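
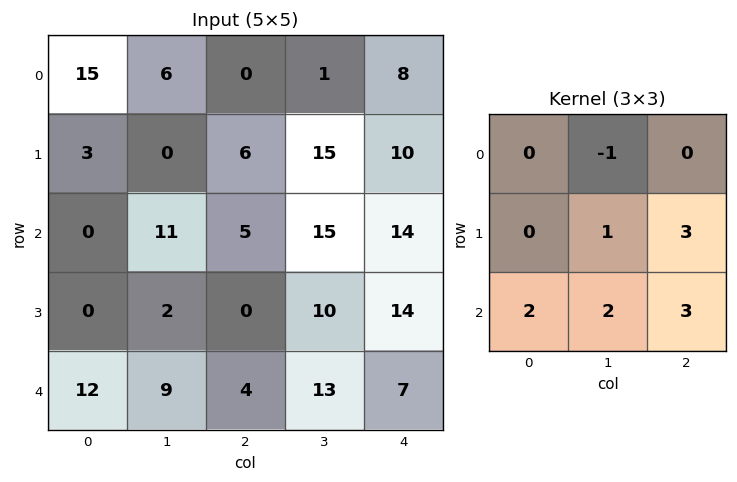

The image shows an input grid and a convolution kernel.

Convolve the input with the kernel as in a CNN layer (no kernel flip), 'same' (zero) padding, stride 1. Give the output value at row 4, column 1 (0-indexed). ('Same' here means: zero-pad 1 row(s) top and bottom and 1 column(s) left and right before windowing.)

19

The receptive field on the zero-padded input at this output position is [0 2 0 / 12 9 4 / 0 0 0]. Elementwise product with the kernel and sum: 2·-1 + 9·1 + 4·3 + 0·2 + 0·2 + 0·3.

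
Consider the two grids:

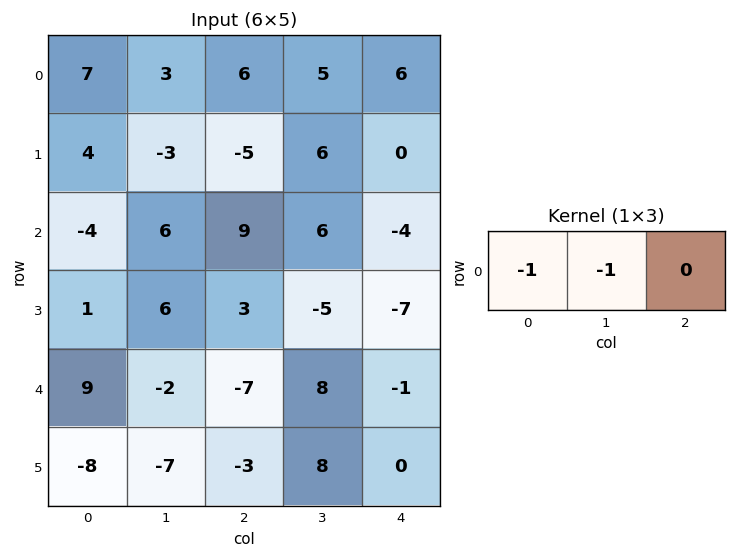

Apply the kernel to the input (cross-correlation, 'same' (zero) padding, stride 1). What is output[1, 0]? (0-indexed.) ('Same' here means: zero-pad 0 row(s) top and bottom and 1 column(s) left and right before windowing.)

The receptive field on the zero-padded input at this output position is [0 4 -3]. Elementwise product with the kernel and sum: 0·-1 + 4·-1.

-4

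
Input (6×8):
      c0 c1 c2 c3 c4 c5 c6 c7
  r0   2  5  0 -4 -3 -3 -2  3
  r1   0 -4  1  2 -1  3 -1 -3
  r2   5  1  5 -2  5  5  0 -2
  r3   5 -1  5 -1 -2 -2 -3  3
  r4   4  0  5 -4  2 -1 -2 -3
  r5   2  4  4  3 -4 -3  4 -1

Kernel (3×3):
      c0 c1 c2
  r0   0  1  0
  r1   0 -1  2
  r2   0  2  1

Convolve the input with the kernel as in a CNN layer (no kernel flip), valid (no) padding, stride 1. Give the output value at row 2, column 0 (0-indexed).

17

The receptive field on the input at this output position is [5 1 5 / 5 -1 5 / 4 0 5]. Elementwise product with the kernel and sum: 1·1 + -1·-1 + 5·2 + 0·2 + 5·1.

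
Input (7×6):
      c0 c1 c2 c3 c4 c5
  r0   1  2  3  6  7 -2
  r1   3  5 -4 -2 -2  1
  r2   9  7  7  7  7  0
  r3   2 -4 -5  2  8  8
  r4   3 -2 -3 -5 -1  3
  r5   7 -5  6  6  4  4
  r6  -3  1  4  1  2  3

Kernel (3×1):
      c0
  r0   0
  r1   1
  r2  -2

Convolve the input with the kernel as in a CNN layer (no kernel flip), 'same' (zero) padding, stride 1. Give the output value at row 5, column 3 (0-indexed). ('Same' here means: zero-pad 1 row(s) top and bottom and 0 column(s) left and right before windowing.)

The receptive field on the zero-padded input at this output position is [-5 / 6 / 1]. Elementwise product with the kernel and sum: 6·1 + 1·-2.

4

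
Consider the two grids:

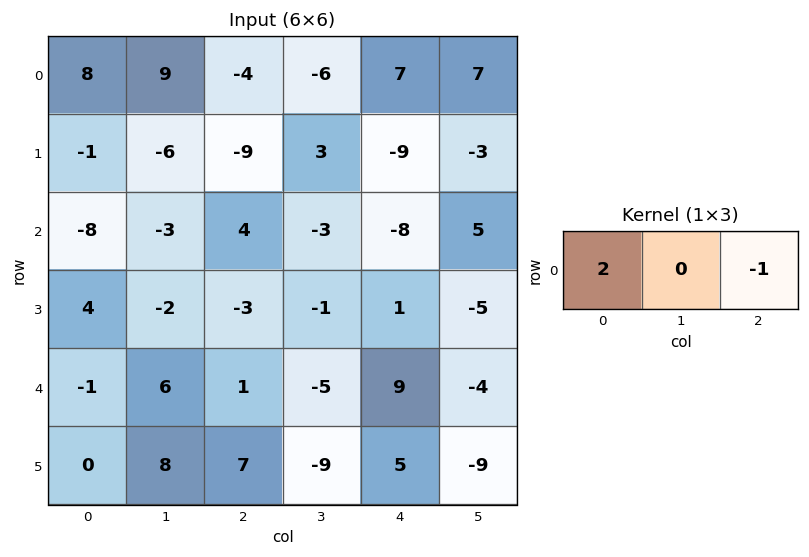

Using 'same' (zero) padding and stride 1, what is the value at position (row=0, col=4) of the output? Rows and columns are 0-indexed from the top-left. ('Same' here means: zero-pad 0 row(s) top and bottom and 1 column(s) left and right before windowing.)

The receptive field on the zero-padded input at this output position is [-6 7 7]. Elementwise product with the kernel and sum: -6·2 + 7·-1.

-19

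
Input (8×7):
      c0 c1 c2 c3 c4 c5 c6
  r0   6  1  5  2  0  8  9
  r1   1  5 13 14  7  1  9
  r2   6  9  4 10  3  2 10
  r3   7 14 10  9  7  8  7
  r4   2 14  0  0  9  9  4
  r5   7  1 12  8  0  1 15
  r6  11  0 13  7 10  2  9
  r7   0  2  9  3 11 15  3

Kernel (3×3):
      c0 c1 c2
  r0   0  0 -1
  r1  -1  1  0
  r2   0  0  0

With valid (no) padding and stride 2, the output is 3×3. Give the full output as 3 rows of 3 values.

-1 1 -15
3 -4 -9
-6 -13 -3

Output[0,0]: The receptive field on the input at this output position is [6 1 5 / 1 5 13 / 6 9 4]. Elementwise product with the kernel and sum: 5·-1 + 1·-1 + 5·1.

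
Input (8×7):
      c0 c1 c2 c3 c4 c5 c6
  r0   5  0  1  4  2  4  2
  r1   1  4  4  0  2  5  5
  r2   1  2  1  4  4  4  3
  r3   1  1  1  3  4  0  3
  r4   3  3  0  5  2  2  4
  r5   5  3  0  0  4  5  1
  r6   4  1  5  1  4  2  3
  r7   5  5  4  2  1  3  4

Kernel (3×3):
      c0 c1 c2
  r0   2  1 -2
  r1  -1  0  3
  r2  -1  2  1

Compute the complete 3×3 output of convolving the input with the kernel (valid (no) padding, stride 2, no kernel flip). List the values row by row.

Output[0,0]: The receptive field on the input at this output position is [5 0 1 / 1 4 4 / 1 2 1]. Elementwise product with the kernel and sum: 5·2 + 0·1 + 1·-2 + 1·-1 + 4·3 + 1·-1 + 2·2 + 1·1.
Output[0,1]: The receptive field on the input at this output position is [1 4 2 / 4 0 2 / 1 4 4]. Elementwise product with the kernel and sum: 1·2 + 4·1 + 2·-2 + 4·-1 + 2·3 + 1·-1 + 4·2 + 4·1.

23 15 24
7 21 17
7 14 0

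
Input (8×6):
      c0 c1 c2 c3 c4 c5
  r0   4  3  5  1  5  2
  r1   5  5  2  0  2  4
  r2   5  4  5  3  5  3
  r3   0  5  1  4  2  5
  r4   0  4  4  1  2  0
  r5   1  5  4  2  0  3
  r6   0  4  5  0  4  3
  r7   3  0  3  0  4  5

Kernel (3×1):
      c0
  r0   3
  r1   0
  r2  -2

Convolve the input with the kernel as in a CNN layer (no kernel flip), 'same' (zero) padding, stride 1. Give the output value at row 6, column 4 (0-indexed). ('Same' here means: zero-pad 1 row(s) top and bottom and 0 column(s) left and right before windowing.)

-8

The receptive field on the zero-padded input at this output position is [0 / 4 / 4]. Elementwise product with the kernel and sum: 0·3 + 4·-2.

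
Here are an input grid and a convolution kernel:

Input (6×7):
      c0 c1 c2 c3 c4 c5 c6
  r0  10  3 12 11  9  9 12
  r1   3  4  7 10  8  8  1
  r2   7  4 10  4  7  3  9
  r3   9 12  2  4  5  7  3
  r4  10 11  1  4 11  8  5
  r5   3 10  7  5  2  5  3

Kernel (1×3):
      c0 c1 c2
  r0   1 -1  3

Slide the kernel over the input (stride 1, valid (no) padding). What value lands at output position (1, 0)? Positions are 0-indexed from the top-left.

The receptive field on the input at this output position is [3 4 7]. Elementwise product with the kernel and sum: 3·1 + 4·-1 + 7·3.

20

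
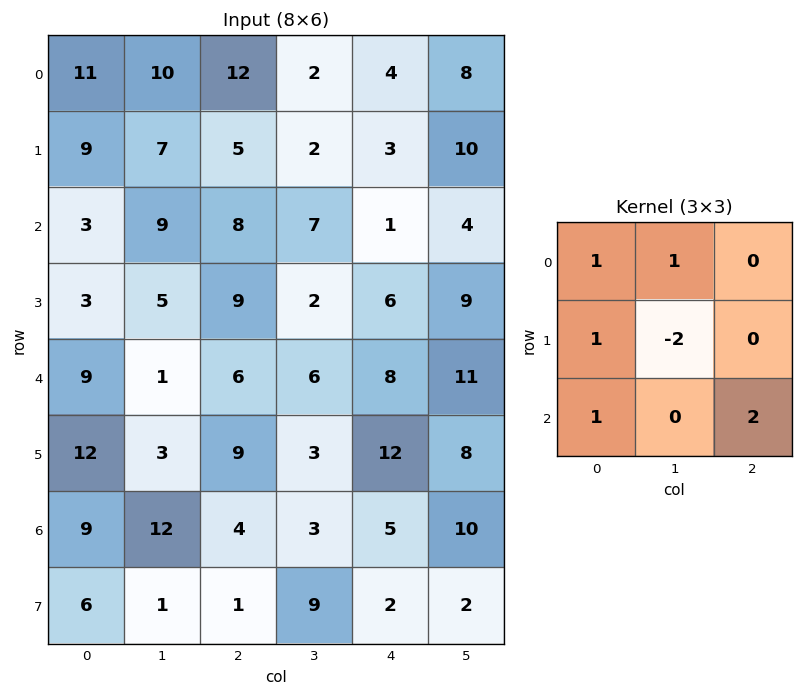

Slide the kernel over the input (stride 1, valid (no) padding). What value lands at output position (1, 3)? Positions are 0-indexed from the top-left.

30

The receptive field on the input at this output position is [2 3 10 / 7 1 4 / 2 6 9]. Elementwise product with the kernel and sum: 2·1 + 3·1 + 7·1 + 1·-2 + 2·1 + 9·2.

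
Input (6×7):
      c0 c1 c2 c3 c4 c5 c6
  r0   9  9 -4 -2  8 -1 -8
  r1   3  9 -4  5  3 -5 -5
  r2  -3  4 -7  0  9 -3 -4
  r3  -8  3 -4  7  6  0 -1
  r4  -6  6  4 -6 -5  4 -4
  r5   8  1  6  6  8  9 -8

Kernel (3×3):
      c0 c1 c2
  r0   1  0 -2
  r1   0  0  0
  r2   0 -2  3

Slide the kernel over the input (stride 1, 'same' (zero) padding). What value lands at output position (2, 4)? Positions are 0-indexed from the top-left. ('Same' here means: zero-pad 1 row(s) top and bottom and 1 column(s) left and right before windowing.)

The receptive field on the zero-padded input at this output position is [5 3 -5 / 0 9 -3 / 7 6 0]. Elementwise product with the kernel and sum: 5·1 + -5·-2 + 6·-2 + 0·3.

3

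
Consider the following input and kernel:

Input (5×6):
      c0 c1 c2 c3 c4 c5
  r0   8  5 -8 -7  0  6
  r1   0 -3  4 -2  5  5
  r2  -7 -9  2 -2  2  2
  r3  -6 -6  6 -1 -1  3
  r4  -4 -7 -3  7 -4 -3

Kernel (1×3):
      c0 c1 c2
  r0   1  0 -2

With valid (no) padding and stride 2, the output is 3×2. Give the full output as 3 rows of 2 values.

Output[0,0]: The receptive field on the input at this output position is [8 5 -8]. Elementwise product with the kernel and sum: 8·1 + -8·-2.
Output[0,1]: The receptive field on the input at this output position is [-8 -7 0]. Elementwise product with the kernel and sum: -8·1 + 0·-2.

24 -8
-11 -2
2 5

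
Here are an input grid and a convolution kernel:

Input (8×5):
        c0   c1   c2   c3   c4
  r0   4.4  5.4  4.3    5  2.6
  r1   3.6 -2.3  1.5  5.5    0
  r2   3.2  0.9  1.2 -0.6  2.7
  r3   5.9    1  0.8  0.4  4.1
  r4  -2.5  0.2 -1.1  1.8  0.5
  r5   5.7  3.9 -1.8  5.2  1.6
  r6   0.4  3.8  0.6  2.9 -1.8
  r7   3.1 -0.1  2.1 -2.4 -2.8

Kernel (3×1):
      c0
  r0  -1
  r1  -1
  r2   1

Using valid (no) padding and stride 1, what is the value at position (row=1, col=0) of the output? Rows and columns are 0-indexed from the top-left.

-0.9

The receptive field on the input at this output position is [3.6 / 3.2 / 5.9]. Elementwise product with the kernel and sum: 3.6·-1 + 3.2·-1 + 5.9·1.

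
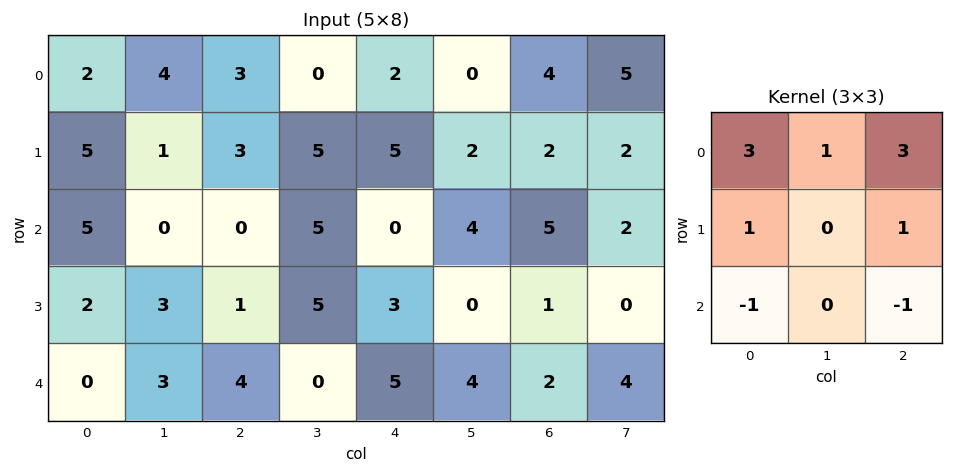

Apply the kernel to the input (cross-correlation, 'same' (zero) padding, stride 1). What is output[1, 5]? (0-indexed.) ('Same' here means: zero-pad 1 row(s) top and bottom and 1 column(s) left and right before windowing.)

20

The receptive field on the zero-padded input at this output position is [2 0 4 / 5 2 2 / 0 4 5]. Elementwise product with the kernel and sum: 2·3 + 0·1 + 4·3 + 5·1 + 2·1 + 0·-1 + 5·-1.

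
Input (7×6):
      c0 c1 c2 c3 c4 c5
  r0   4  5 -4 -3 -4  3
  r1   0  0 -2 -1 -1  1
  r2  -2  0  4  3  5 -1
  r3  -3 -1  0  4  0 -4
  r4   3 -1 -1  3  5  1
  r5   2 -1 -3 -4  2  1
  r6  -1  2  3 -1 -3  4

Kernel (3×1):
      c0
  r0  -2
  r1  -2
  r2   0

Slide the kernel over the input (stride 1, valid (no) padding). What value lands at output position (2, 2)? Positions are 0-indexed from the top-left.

The receptive field on the input at this output position is [4 / 0 / -1]. Elementwise product with the kernel and sum: 4·-2 + 0·-2.

-8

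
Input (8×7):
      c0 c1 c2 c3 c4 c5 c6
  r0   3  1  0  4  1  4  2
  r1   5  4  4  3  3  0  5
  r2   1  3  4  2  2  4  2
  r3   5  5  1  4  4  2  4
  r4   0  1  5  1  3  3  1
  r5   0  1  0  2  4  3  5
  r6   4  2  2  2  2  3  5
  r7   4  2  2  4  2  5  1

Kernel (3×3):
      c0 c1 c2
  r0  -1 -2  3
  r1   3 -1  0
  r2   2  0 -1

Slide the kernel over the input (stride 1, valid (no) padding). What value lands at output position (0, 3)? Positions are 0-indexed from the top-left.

The receptive field on the input at this output position is [4 1 4 / 3 3 0 / 2 2 4]. Elementwise product with the kernel and sum: 4·-1 + 1·-2 + 4·3 + 3·3 + 3·-1 + 2·2 + 4·-1.

12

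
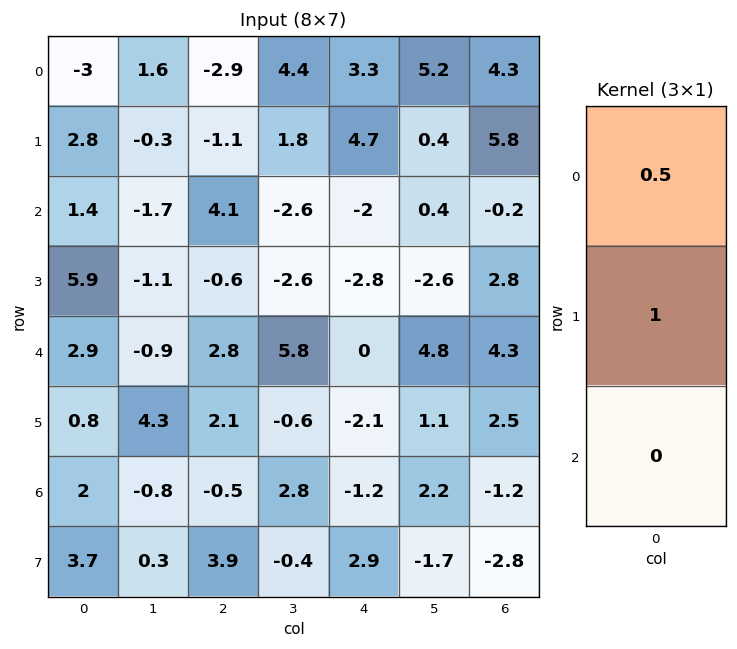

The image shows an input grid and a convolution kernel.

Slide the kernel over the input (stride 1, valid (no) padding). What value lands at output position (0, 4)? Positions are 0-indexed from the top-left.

6.35

The receptive field on the input at this output position is [3.3 / 4.7 / -2]. Elementwise product with the kernel and sum: 3.3·0.5 + 4.7·1.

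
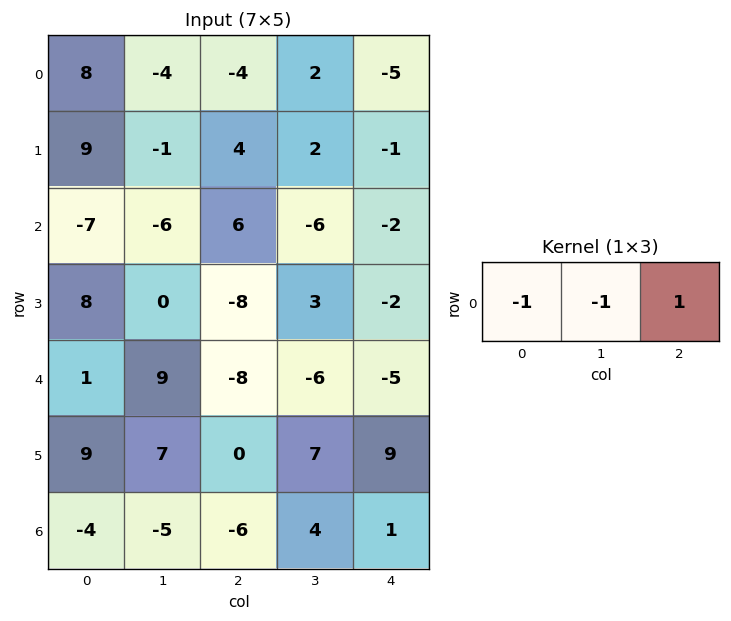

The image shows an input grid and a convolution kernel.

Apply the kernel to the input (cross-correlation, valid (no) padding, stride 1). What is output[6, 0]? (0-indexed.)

3

The receptive field on the input at this output position is [-4 -5 -6]. Elementwise product with the kernel and sum: -4·-1 + -5·-1 + -6·1.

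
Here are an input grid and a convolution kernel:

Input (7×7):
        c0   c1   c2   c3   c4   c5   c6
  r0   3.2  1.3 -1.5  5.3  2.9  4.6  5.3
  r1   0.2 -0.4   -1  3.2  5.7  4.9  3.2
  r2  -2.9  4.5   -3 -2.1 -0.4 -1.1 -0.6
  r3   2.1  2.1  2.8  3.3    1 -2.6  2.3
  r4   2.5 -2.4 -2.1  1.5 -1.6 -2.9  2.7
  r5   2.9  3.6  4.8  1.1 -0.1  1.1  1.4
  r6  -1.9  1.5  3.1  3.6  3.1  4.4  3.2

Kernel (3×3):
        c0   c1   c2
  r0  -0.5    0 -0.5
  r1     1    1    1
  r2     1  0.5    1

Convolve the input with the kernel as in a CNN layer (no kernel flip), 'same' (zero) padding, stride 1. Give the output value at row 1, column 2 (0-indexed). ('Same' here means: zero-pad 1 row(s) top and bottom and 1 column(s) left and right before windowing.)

-0.6

The receptive field on the zero-padded input at this output position is [1.3 -1.5 5.3 / -0.4 -1 3.2 / 4.5 -3 -2.1]. Elementwise product with the kernel and sum: 1.3·-0.5 + 5.3·-0.5 + -0.4·1 + -1·1 + 3.2·1 + 4.5·1 + -3·0.5 + -2.1·1.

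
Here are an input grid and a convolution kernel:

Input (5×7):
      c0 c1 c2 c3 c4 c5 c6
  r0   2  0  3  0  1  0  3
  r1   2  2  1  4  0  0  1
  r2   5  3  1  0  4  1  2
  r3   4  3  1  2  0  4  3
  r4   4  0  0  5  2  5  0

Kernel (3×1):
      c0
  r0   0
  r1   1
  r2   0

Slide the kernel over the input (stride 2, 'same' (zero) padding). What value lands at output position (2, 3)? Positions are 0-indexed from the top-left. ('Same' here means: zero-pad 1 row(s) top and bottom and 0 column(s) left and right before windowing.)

0

The receptive field on the zero-padded input at this output position is [3 / 0 / 0]. Elementwise product with the kernel and sum: 0·1.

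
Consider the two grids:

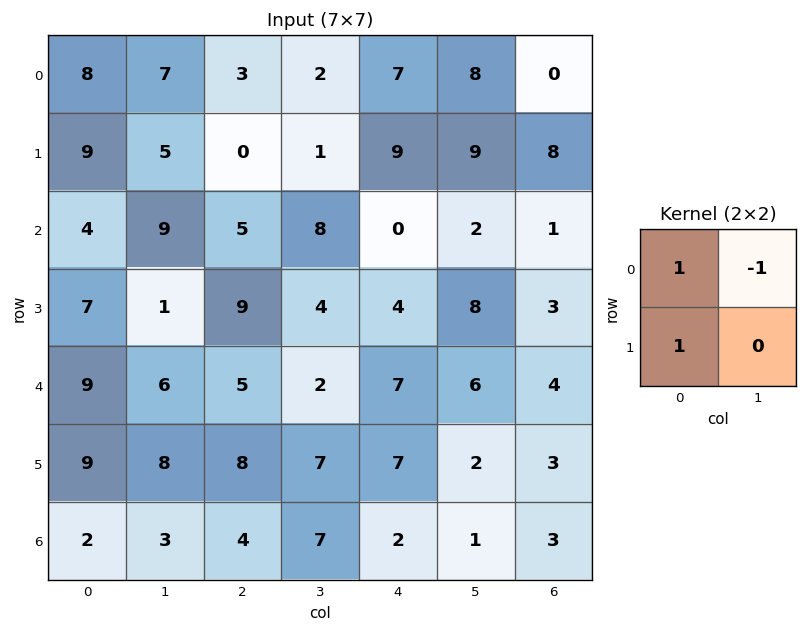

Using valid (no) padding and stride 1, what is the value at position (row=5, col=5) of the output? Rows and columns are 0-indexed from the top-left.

The receptive field on the input at this output position is [2 3 / 1 3]. Elementwise product with the kernel and sum: 2·1 + 3·-1 + 1·1.

0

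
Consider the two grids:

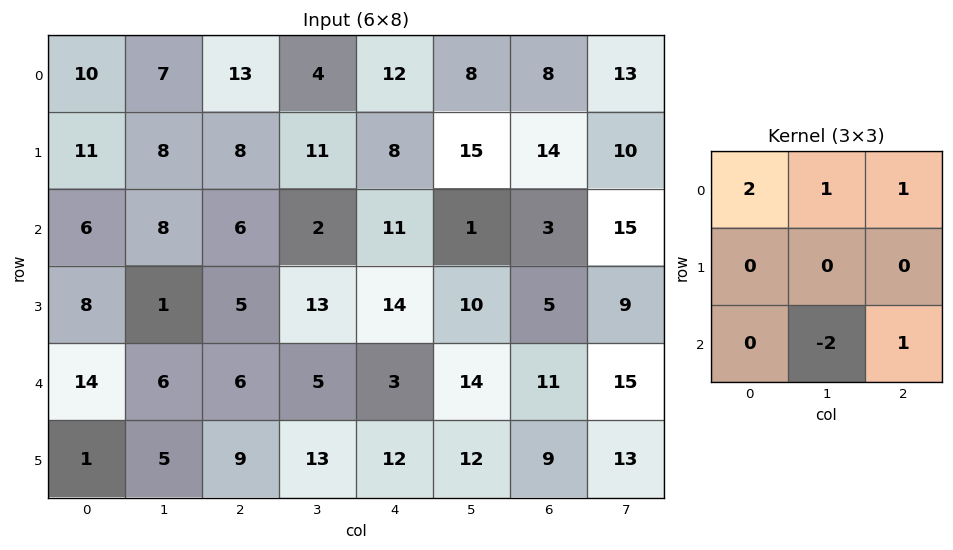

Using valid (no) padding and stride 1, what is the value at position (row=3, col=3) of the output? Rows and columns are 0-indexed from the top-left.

38

The receptive field on the input at this output position is [13 14 10 / 5 3 14 / 13 12 12]. Elementwise product with the kernel and sum: 13·2 + 14·1 + 10·1 + 12·-2 + 12·1.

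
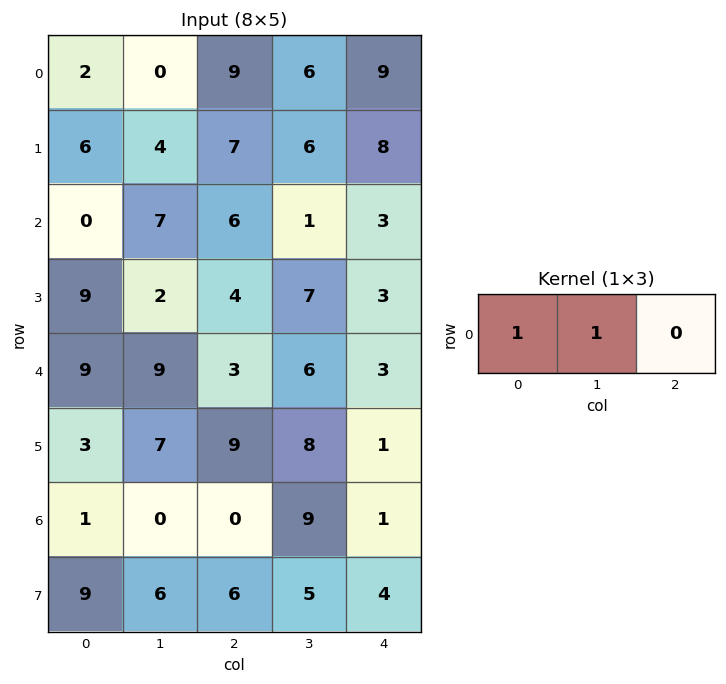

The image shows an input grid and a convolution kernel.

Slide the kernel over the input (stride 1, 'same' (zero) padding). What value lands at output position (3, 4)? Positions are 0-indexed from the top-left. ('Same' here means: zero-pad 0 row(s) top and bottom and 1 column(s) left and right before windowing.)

10

The receptive field on the zero-padded input at this output position is [7 3 0]. Elementwise product with the kernel and sum: 7·1 + 3·1.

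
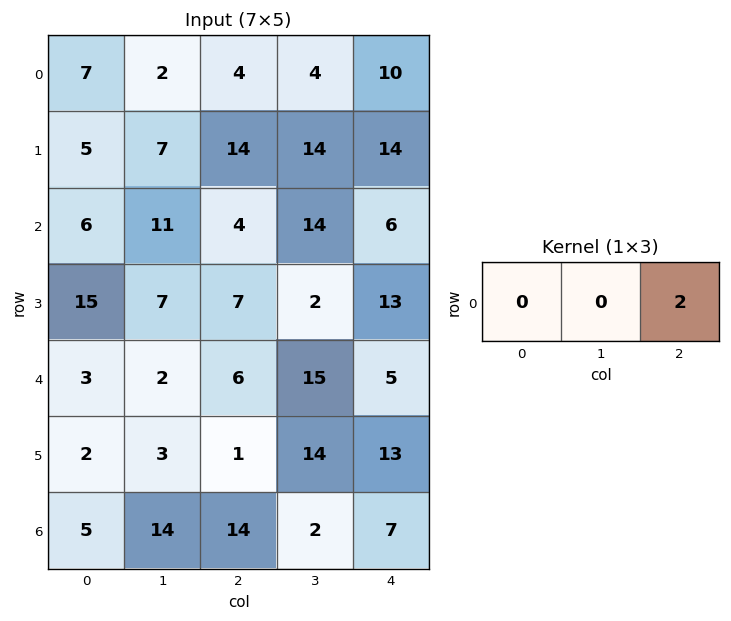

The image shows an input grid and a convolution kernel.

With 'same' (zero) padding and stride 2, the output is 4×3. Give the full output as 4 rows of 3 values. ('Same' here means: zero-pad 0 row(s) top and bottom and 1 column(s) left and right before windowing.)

4 8 0
22 28 0
4 30 0
28 4 0

Output[0,0]: The receptive field on the zero-padded input at this output position is [0 7 2]. Elementwise product with the kernel and sum: 2·2.
Output[0,1]: The receptive field on the zero-padded input at this output position is [2 4 4]. Elementwise product with the kernel and sum: 4·2.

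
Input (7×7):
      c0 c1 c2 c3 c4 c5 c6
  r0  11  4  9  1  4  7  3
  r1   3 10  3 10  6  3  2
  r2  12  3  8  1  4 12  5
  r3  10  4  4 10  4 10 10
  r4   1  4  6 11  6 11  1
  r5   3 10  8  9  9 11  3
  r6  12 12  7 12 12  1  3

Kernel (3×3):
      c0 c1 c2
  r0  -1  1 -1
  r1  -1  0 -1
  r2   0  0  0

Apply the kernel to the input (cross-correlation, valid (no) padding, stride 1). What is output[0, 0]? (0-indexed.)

The receptive field on the input at this output position is [11 4 9 / 3 10 3 / 12 3 8]. Elementwise product with the kernel and sum: 11·-1 + 4·1 + 9·-1 + 3·-1 + 3·-1.

-22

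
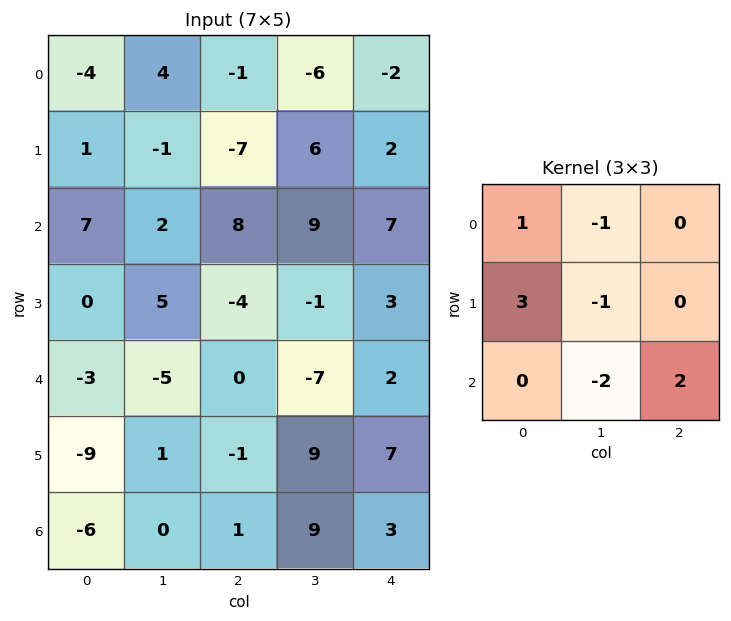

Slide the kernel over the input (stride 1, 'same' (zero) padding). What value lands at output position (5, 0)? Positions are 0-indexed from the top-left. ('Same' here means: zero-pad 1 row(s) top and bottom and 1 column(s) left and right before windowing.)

The receptive field on the zero-padded input at this output position is [0 -3 -5 / 0 -9 1 / 0 -6 0]. Elementwise product with the kernel and sum: 0·1 + -3·-1 + 0·3 + -9·-1 + -6·-2 + 0·2.

24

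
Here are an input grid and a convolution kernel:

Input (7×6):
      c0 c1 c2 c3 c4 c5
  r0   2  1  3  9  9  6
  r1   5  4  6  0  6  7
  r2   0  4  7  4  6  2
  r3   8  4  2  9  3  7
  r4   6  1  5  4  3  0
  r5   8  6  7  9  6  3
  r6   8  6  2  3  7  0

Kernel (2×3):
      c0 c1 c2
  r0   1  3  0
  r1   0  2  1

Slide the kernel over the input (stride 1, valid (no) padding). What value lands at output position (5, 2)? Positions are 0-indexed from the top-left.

47

The receptive field on the input at this output position is [7 9 6 / 2 3 7]. Elementwise product with the kernel and sum: 7·1 + 9·3 + 3·2 + 7·1.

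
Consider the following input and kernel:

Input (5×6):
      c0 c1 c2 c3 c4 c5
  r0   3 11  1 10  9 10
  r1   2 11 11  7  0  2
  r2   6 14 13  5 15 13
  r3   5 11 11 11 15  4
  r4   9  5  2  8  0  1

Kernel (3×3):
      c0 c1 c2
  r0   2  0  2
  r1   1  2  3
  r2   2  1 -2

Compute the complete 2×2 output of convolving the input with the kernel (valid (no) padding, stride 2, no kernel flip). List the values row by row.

65 46
117 146

Output[0,0]: The receptive field on the input at this output position is [3 11 1 / 2 11 11 / 6 14 13]. Elementwise product with the kernel and sum: 3·2 + 1·2 + 2·1 + 11·2 + 11·3 + 6·2 + 14·1 + 13·-2.
Output[0,1]: The receptive field on the input at this output position is [1 10 9 / 11 7 0 / 13 5 15]. Elementwise product with the kernel and sum: 1·2 + 9·2 + 11·1 + 7·2 + 0·3 + 13·2 + 5·1 + 15·-2.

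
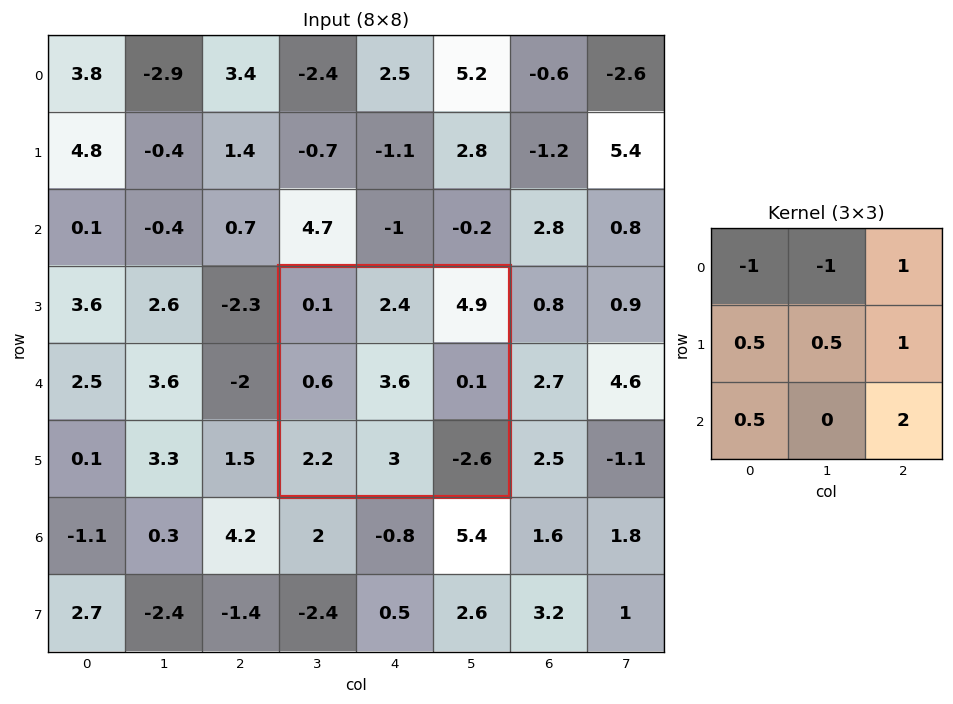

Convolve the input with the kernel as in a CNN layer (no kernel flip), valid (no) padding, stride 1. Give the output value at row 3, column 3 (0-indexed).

0.5

The receptive field on the input at this output position is [0.1 2.4 4.9 / 0.6 3.6 0.1 / 2.2 3 -2.6]. Elementwise product with the kernel and sum: 0.1·-1 + 2.4·-1 + 4.9·1 + 0.6·0.5 + 3.6·0.5 + 0.1·1 + 2.2·0.5 + -2.6·2.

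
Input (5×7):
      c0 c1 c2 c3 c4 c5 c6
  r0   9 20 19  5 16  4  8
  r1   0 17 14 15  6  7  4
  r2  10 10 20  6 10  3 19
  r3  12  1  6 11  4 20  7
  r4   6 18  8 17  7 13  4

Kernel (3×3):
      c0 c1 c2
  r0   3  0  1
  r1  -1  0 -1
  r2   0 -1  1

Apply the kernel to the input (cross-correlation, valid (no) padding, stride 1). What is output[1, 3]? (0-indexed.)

59

The receptive field on the input at this output position is [15 6 7 / 6 10 3 / 11 4 20]. Elementwise product with the kernel and sum: 15·3 + 7·1 + 6·-1 + 3·-1 + 4·-1 + 20·1.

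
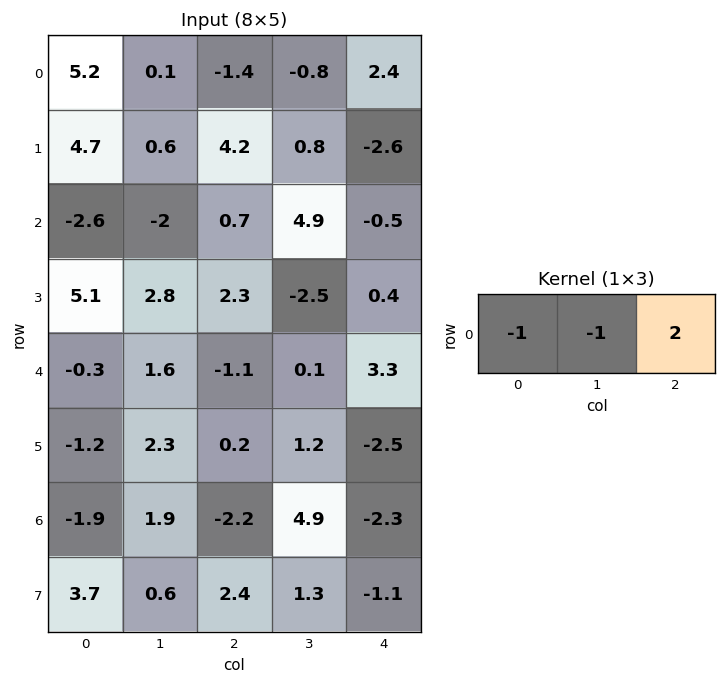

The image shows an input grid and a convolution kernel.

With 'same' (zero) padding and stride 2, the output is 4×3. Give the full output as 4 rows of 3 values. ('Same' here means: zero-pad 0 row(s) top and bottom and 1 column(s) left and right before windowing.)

Output[0,0]: The receptive field on the zero-padded input at this output position is [0 5.2 0.1]. Elementwise product with the kernel and sum: 0·-1 + 5.2·-1 + 0.1·2.

-5 -0.3 -1.6
-1.4 11.1 -4.4
3.5 -0.3 -3.4
5.7 10.1 -2.6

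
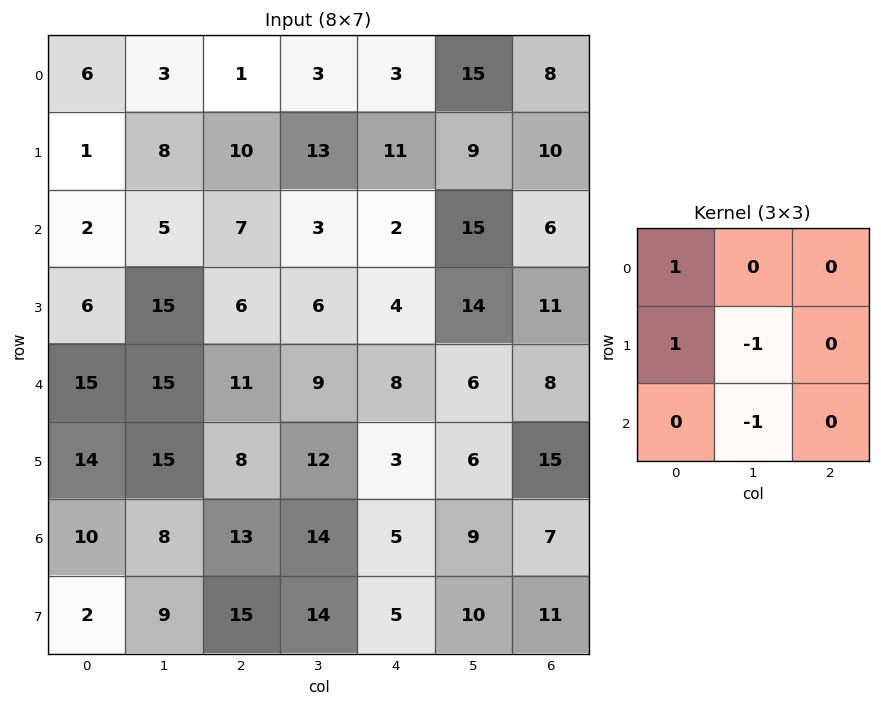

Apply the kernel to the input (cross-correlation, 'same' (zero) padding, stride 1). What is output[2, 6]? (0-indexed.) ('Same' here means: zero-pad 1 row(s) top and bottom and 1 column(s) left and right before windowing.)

The receptive field on the zero-padded input at this output position is [9 10 0 / 15 6 0 / 14 11 0]. Elementwise product with the kernel and sum: 9·1 + 15·1 + 6·-1 + 11·-1.

7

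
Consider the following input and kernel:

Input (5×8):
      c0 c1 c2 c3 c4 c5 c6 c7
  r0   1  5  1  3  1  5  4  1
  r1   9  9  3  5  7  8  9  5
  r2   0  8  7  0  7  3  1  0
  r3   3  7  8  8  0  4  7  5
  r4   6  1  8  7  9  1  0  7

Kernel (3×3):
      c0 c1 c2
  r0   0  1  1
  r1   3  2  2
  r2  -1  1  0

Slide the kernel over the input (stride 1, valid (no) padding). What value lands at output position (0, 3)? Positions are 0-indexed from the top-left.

The receptive field on the input at this output position is [3 1 5 / 5 7 8 / 0 7 3]. Elementwise product with the kernel and sum: 1·1 + 5·1 + 5·3 + 7·2 + 8·2 + 0·-1 + 7·1.

58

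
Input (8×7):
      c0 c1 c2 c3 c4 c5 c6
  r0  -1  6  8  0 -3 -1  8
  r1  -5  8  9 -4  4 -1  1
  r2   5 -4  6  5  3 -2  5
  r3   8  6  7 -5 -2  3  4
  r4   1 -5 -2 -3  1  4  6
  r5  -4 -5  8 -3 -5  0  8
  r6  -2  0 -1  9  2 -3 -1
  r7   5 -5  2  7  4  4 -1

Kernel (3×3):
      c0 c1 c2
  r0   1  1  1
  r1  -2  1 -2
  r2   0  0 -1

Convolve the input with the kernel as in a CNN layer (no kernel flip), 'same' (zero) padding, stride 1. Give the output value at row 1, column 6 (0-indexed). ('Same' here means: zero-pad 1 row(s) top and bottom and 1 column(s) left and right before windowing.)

10

The receptive field on the zero-padded input at this output position is [-1 8 0 / -1 1 0 / -2 5 0]. Elementwise product with the kernel and sum: -1·1 + 8·1 + 0·1 + -1·-2 + 1·1 + 0·-2 + 0·-1.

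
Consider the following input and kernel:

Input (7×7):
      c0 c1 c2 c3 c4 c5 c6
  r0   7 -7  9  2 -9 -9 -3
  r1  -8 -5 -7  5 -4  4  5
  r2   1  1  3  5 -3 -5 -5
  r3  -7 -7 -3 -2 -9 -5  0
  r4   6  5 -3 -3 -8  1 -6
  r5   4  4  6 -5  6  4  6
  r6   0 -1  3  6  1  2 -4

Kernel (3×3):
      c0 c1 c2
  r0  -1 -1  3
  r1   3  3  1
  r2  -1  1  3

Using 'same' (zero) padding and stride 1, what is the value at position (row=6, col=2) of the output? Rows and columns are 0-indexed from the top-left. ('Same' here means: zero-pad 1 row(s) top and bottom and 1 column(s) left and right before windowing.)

-13

The receptive field on the zero-padded input at this output position is [4 6 -5 / -1 3 6 / 0 0 0]. Elementwise product with the kernel and sum: 4·-1 + 6·-1 + -5·3 + -1·3 + 3·3 + 6·1 + 0·-1 + 0·1 + 0·3.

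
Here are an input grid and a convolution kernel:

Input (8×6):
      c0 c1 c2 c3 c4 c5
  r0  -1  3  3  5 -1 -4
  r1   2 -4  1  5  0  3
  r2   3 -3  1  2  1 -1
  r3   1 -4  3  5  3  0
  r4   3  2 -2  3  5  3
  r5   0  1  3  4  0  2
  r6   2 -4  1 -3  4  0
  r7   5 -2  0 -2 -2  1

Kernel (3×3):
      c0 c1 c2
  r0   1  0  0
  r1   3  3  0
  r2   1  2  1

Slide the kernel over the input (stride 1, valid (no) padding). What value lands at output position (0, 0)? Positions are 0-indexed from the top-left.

The receptive field on the input at this output position is [-1 3 3 / 2 -4 1 / 3 -3 1]. Elementwise product with the kernel and sum: -1·1 + 2·3 + -4·3 + 3·1 + -3·2 + 1·1.

-9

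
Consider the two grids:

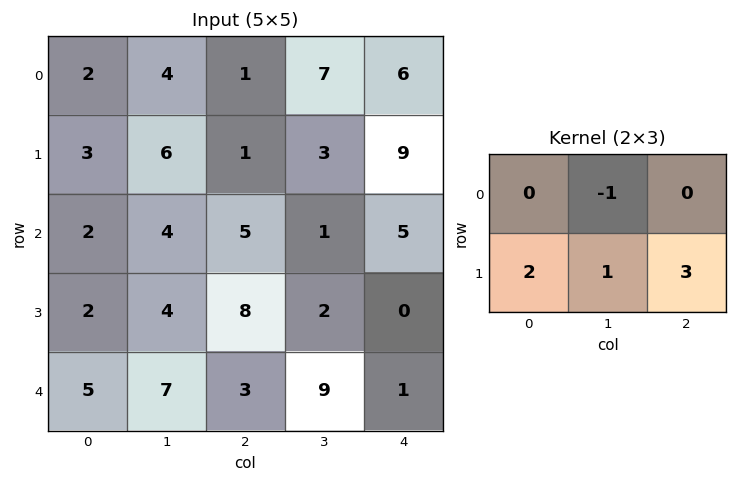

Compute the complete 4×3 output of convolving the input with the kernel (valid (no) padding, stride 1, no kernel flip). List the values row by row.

11 21 25
17 15 23
28 17 17
22 36 16

Output[0,0]: The receptive field on the input at this output position is [2 4 1 / 3 6 1]. Elementwise product with the kernel and sum: 4·-1 + 3·2 + 6·1 + 1·3.
Output[0,1]: The receptive field on the input at this output position is [4 1 7 / 6 1 3]. Elementwise product with the kernel and sum: 1·-1 + 6·2 + 1·1 + 3·3.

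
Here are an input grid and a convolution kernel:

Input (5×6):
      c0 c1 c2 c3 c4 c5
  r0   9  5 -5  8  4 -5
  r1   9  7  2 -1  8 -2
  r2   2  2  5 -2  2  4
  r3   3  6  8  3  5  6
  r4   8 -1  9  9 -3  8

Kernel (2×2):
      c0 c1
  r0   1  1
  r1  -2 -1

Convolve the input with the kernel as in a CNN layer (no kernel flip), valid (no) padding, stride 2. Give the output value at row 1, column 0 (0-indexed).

-8

The receptive field on the input at this output position is [2 2 / 3 6]. Elementwise product with the kernel and sum: 2·1 + 2·1 + 3·-2 + 6·-1.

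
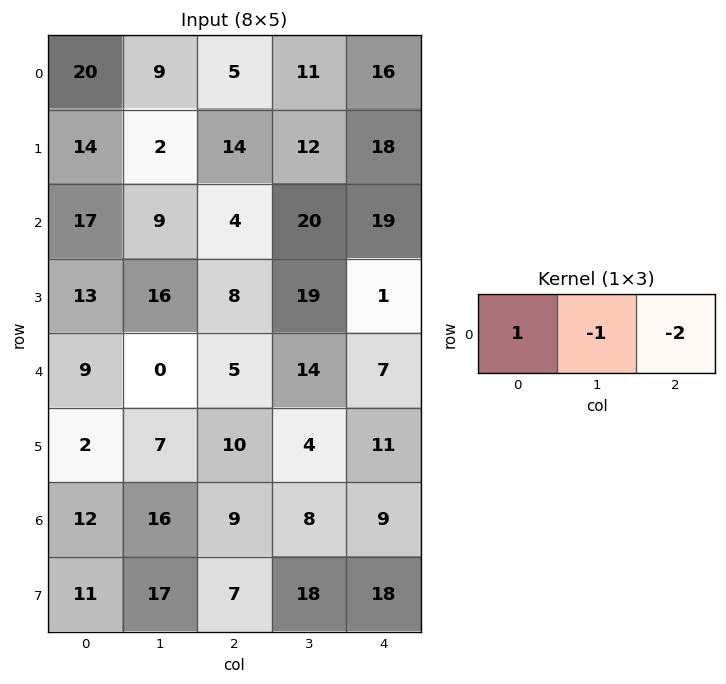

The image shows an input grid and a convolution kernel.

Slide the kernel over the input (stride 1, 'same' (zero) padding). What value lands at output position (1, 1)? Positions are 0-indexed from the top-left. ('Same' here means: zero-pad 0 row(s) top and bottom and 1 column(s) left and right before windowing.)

The receptive field on the zero-padded input at this output position is [14 2 14]. Elementwise product with the kernel and sum: 14·1 + 2·-1 + 14·-2.

-16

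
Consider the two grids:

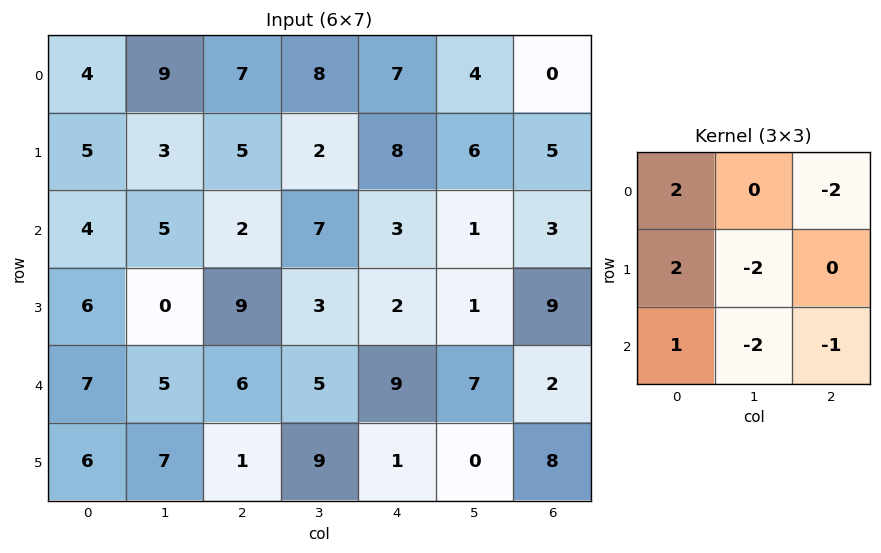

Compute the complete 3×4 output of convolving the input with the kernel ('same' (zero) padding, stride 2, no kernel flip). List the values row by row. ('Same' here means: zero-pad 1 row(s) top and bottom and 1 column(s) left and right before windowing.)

-21 -5 -18 4
-26 -13 -2 -9
-33 -12 3 -4

Output[0,0]: The receptive field on the zero-padded input at this output position is [0 0 0 / 0 4 9 / 0 5 3]. Elementwise product with the kernel and sum: 0·2 + 0·-2 + 0·2 + 4·-2 + 0·1 + 5·-2 + 3·-1.
Output[0,1]: The receptive field on the zero-padded input at this output position is [0 0 0 / 9 7 8 / 3 5 2]. Elementwise product with the kernel and sum: 0·2 + 0·-2 + 9·2 + 7·-2 + 3·1 + 5·-2 + 2·-1.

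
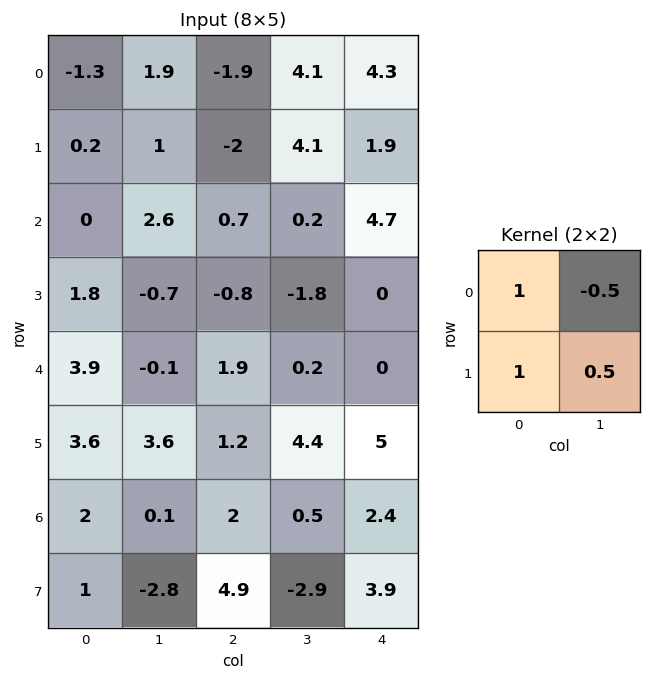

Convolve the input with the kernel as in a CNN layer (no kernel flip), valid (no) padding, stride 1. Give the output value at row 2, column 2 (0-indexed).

The receptive field on the input at this output position is [0.7 0.2 / -0.8 -1.8]. Elementwise product with the kernel and sum: 0.7·1 + 0.2·-0.5 + -0.8·1 + -1.8·0.5.

-1.1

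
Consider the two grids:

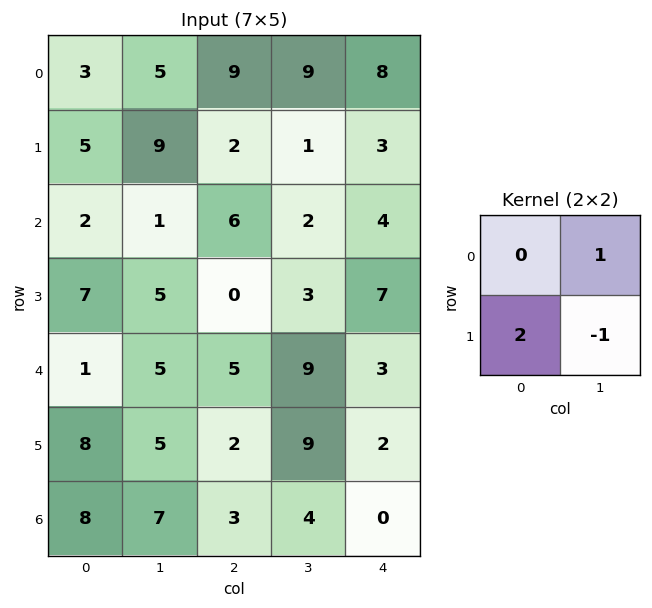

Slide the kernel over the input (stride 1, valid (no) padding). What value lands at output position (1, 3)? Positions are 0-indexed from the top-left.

The receptive field on the input at this output position is [1 3 / 2 4]. Elementwise product with the kernel and sum: 3·1 + 2·2 + 4·-1.

3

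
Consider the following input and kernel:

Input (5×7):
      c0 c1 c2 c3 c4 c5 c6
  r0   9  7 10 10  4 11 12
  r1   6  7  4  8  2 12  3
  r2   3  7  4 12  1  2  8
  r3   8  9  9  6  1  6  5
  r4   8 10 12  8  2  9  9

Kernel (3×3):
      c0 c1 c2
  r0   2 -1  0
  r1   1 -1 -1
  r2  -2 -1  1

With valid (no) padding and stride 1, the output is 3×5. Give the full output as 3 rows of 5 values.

-3 -7 -15 -13 -12
-19 -20 -32 16 -20
-25 -20 -32 13 -14

Output[0,0]: The receptive field on the input at this output position is [9 7 10 / 6 7 4 / 3 7 4]. Elementwise product with the kernel and sum: 9·2 + 7·-1 + 6·1 + 7·-1 + 4·-1 + 3·-2 + 7·-1 + 4·1.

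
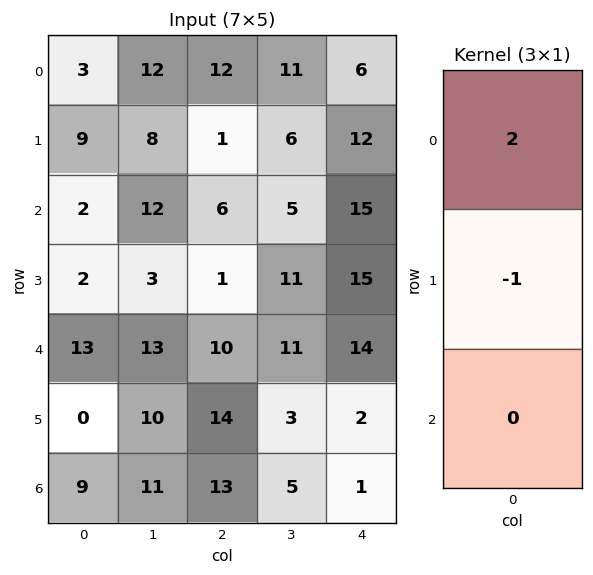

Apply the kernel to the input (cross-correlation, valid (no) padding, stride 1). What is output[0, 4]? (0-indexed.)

0

The receptive field on the input at this output position is [6 / 12 / 15]. Elementwise product with the kernel and sum: 6·2 + 12·-1.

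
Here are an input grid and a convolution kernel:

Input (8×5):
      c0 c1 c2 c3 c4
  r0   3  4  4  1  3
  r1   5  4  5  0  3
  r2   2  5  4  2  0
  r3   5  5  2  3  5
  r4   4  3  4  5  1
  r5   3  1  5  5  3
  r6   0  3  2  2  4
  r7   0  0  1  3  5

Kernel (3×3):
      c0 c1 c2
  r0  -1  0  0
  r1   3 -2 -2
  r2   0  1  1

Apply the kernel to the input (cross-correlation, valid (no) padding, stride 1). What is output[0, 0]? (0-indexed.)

3

The receptive field on the input at this output position is [3 4 4 / 5 4 5 / 2 5 4]. Elementwise product with the kernel and sum: 3·-1 + 5·3 + 4·-2 + 5·-2 + 5·1 + 4·1.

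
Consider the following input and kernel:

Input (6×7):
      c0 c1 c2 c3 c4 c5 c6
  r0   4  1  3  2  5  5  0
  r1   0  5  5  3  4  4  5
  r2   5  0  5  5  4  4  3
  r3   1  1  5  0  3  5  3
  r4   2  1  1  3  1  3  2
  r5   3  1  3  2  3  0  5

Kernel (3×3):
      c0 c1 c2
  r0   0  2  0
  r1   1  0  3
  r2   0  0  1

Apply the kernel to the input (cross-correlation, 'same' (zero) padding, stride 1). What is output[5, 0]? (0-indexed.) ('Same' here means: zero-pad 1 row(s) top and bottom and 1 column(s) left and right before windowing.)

The receptive field on the zero-padded input at this output position is [0 2 1 / 0 3 1 / 0 0 0]. Elementwise product with the kernel and sum: 2·2 + 0·1 + 1·3 + 0·1.

7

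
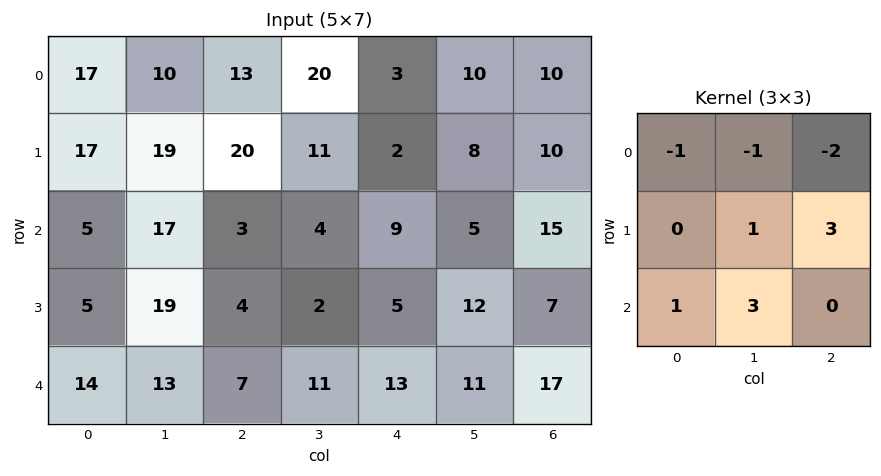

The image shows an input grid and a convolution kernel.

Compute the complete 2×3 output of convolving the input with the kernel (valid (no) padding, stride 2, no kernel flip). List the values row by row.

Output[0,0]: The receptive field on the input at this output position is [17 10 13 / 17 19 20 / 5 17 3]. Elementwise product with the kernel and sum: 17·-1 + 10·-1 + 13·-2 + 19·1 + 20·3 + 5·1 + 17·3.
Output[0,1]: The receptive field on the input at this output position is [13 20 3 / 20 11 2 / 3 4 9]. Elementwise product with the kernel and sum: 13·-1 + 20·-1 + 3·-2 + 11·1 + 2·3 + 3·1 + 4·3.

82 -7 29
56 32 35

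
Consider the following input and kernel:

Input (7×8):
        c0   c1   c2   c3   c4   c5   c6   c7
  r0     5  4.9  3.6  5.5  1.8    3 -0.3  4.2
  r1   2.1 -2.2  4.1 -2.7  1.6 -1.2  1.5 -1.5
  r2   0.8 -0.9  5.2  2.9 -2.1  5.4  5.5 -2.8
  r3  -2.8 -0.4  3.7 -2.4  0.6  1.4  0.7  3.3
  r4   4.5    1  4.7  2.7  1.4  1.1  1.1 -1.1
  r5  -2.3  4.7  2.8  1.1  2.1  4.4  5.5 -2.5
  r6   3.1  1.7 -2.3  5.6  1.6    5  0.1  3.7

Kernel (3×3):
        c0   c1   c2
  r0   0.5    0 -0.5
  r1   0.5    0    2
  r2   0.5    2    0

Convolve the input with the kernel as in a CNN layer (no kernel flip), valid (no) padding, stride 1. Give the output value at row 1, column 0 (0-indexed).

7.6

The receptive field on the input at this output position is [2.1 -2.2 4.1 / 0.8 -0.9 5.2 / -2.8 -0.4 3.7]. Elementwise product with the kernel and sum: 2.1·0.5 + 4.1·-0.5 + 0.8·0.5 + 5.2·2 + -2.8·0.5 + -0.4·2.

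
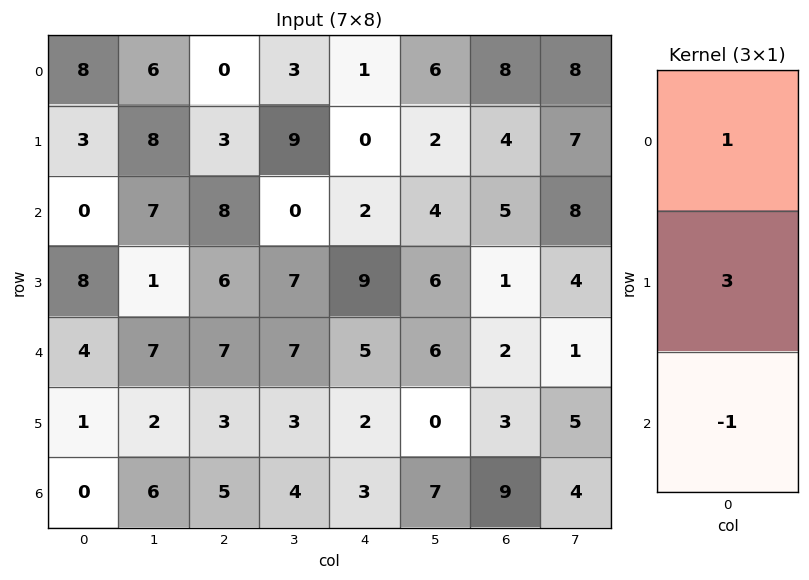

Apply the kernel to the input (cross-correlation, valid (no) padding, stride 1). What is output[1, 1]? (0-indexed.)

28

The receptive field on the input at this output position is [8 / 7 / 1]. Elementwise product with the kernel and sum: 8·1 + 7·3 + 1·-1.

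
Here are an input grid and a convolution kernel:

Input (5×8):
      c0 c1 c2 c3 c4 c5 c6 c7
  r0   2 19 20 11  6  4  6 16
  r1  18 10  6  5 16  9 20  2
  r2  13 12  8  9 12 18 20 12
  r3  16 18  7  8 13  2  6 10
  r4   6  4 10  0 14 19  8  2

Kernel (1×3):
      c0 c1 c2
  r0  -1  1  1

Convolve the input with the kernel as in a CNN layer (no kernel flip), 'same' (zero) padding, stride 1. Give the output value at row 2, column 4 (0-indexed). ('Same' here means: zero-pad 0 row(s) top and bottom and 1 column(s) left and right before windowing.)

21

The receptive field on the zero-padded input at this output position is [9 12 18]. Elementwise product with the kernel and sum: 9·-1 + 12·1 + 18·1.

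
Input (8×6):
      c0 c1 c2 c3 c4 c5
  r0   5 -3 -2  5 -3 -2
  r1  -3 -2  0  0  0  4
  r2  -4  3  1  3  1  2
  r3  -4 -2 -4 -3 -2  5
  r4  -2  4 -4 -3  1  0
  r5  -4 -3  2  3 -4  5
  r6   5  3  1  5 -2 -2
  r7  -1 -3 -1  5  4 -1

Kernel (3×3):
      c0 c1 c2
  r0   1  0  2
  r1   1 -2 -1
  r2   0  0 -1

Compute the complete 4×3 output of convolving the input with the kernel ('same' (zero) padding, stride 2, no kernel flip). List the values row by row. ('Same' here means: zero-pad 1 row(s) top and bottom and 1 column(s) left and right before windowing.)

-5 -4 9
3 -1 2
-1 4 -3
-16 -6 25

Output[0,0]: The receptive field on the zero-padded input at this output position is [0 0 0 / 0 5 -3 / 0 -3 -2]. Elementwise product with the kernel and sum: 0·1 + 0·2 + 0·1 + 5·-2 + -3·-1 + -2·-1.
Output[0,1]: The receptive field on the zero-padded input at this output position is [0 0 0 / -3 -2 5 / -2 0 0]. Elementwise product with the kernel and sum: 0·1 + 0·2 + -3·1 + -2·-2 + 5·-1 + 0·-1.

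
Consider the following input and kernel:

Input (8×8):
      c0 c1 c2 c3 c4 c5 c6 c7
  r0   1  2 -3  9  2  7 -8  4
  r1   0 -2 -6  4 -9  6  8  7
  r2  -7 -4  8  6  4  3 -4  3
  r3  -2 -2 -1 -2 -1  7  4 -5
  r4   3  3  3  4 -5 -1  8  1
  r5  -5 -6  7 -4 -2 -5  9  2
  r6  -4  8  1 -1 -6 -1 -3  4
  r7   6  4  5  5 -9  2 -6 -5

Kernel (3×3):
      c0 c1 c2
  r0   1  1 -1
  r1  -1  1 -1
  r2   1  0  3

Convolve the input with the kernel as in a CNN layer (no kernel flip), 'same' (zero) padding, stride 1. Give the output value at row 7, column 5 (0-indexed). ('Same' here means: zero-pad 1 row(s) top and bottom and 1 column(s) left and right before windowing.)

The receptive field on the zero-padded input at this output position is [-6 -1 -3 / -9 2 -6 / 0 0 0]. Elementwise product with the kernel and sum: -6·1 + -1·1 + -3·-1 + -9·-1 + 2·1 + -6·-1 + 0·1 + 0·3.

13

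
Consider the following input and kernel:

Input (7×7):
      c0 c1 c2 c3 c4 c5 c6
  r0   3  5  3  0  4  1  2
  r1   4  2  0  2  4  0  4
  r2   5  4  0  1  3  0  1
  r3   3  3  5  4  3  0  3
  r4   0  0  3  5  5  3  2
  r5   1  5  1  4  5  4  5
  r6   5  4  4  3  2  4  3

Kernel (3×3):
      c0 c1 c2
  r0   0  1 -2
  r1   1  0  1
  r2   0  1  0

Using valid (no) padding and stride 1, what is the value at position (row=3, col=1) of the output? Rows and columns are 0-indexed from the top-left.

The receptive field on the input at this output position is [3 5 4 / 0 3 5 / 5 1 4]. Elementwise product with the kernel and sum: 5·1 + 4·-2 + 0·1 + 5·1 + 1·1.

3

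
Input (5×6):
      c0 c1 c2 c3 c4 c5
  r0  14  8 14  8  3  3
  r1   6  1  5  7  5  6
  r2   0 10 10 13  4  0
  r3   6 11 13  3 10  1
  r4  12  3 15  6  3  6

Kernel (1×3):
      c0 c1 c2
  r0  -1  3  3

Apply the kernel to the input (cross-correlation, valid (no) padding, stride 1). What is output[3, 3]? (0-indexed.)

The receptive field on the input at this output position is [3 10 1]. Elementwise product with the kernel and sum: 3·-1 + 10·3 + 1·3.

30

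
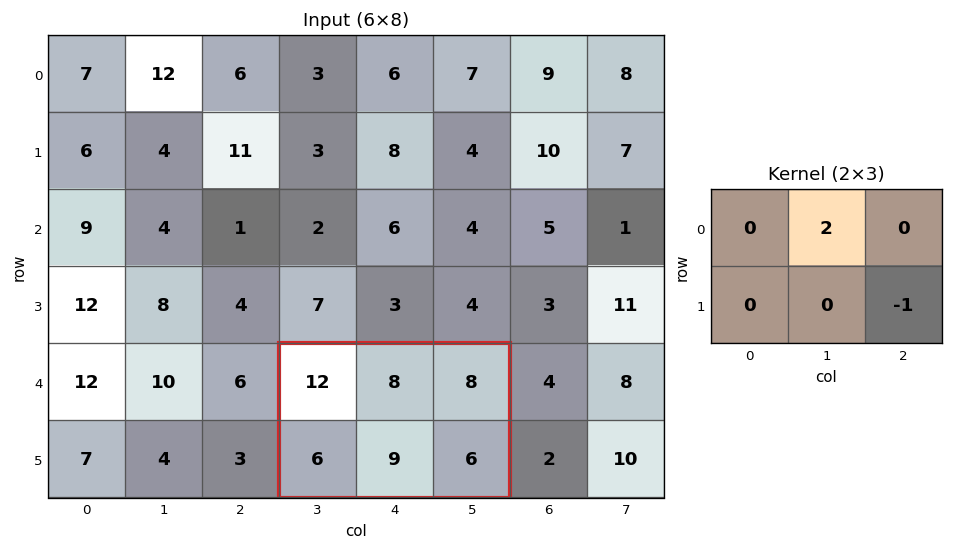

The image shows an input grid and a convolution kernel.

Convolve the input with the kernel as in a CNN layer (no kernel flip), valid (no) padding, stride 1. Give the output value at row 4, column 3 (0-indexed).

The receptive field on the input at this output position is [12 8 8 / 6 9 6]. Elementwise product with the kernel and sum: 8·2 + 6·-1.

10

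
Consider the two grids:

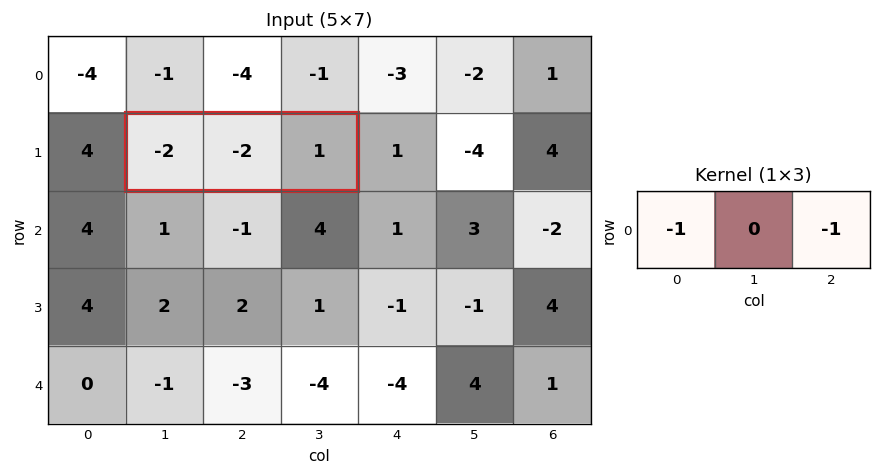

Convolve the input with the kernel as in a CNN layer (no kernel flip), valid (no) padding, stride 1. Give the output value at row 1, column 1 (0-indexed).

The receptive field on the input at this output position is [-2 -2 1]. Elementwise product with the kernel and sum: -2·-1 + 1·-1.

1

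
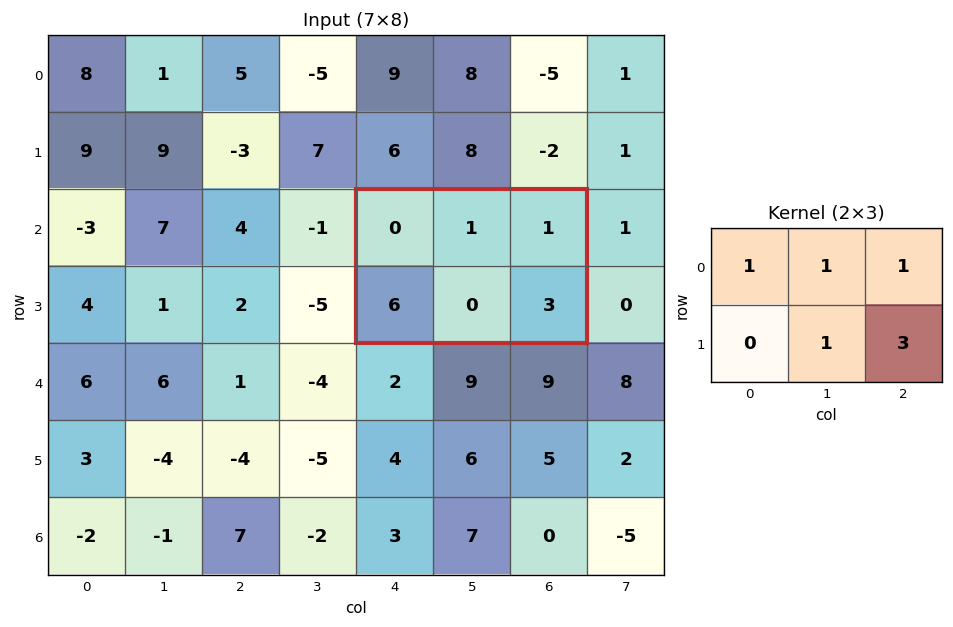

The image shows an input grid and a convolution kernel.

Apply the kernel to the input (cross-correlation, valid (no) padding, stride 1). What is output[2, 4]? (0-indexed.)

11

The receptive field on the input at this output position is [0 1 1 / 6 0 3]. Elementwise product with the kernel and sum: 0·1 + 1·1 + 1·1 + 0·1 + 3·3.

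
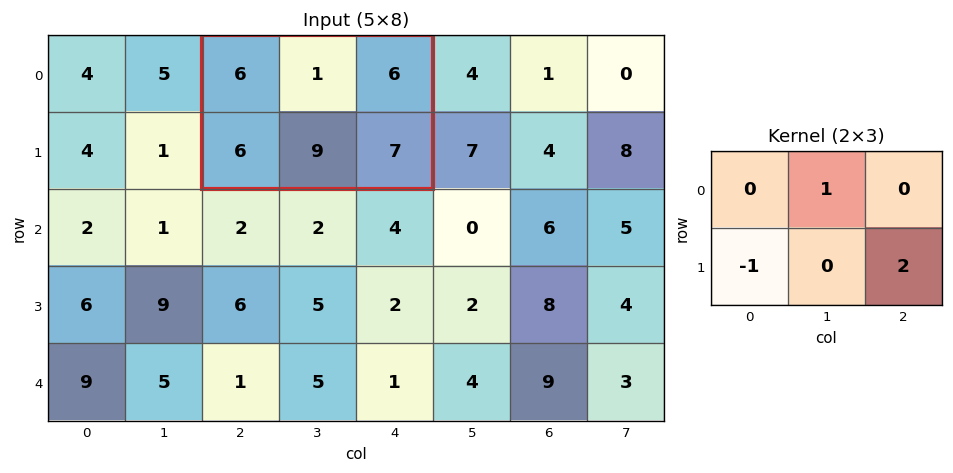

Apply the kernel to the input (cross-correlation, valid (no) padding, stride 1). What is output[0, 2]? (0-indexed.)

9

The receptive field on the input at this output position is [6 1 6 / 6 9 7]. Elementwise product with the kernel and sum: 1·1 + 6·-1 + 7·2.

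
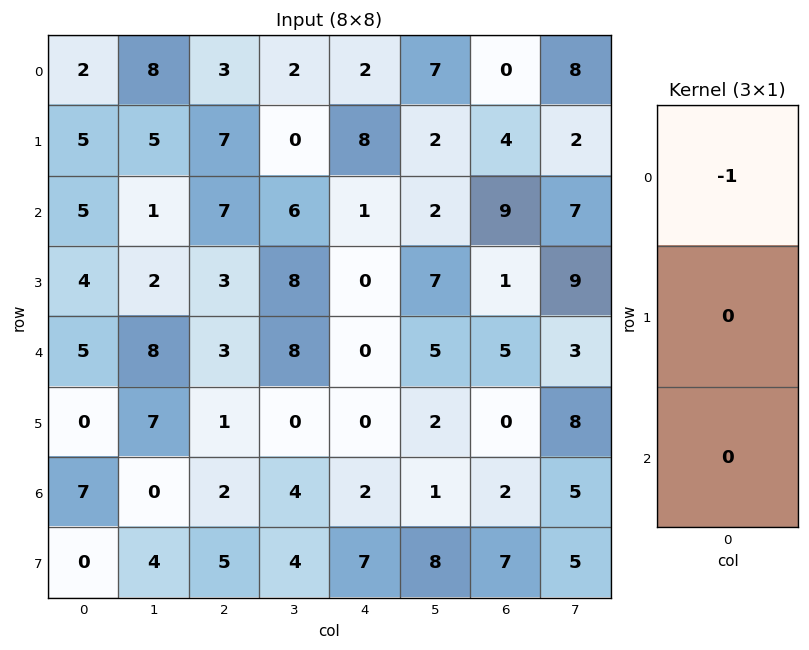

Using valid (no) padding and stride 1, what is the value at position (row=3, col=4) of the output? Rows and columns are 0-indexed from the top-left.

0

The receptive field on the input at this output position is [0 / 0 / 0]. Elementwise product with the kernel and sum: 0·-1.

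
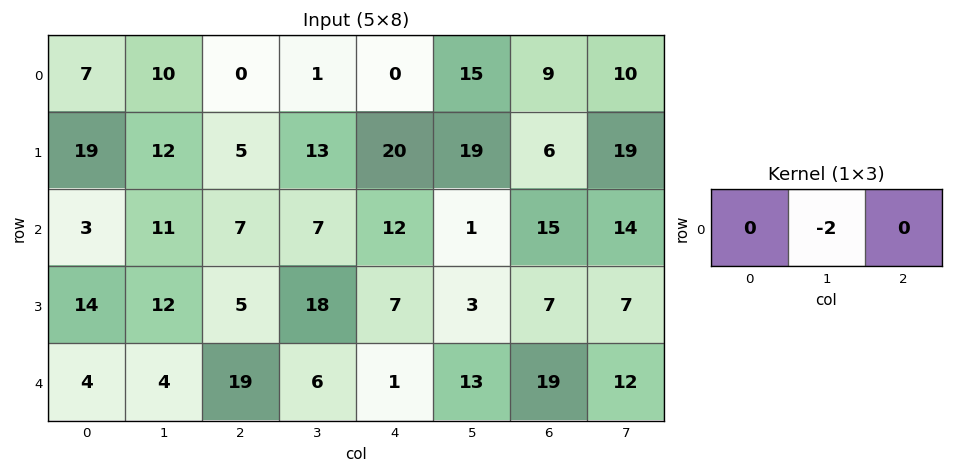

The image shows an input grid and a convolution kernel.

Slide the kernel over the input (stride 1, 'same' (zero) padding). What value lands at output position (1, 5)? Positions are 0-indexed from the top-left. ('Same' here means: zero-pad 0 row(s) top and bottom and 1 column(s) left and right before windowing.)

-38

The receptive field on the zero-padded input at this output position is [20 19 6]. Elementwise product with the kernel and sum: 19·-2.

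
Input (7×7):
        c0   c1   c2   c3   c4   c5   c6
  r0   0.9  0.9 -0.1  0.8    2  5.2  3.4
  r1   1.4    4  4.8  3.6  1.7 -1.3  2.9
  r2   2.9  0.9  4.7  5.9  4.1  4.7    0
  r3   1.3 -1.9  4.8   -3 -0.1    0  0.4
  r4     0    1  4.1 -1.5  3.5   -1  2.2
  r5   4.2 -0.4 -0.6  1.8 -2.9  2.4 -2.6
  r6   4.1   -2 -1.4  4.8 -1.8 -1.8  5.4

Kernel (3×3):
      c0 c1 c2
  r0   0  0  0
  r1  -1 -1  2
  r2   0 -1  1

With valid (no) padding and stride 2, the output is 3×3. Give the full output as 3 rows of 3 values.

Output[0,0]: The receptive field on the input at this output position is [0.9 0.9 -0.1 / 1.4 4 4.8 / 2.9 0.9 4.7]. Elementwise product with the kernel and sum: 1.4·-1 + 4·-1 + 4.8·2 + 0.9·-1 + 4.7·1.
Output[0,1]: The receptive field on the input at this output position is [-0.1 0.8 2 / 4.8 3.6 1.7 / 4.7 5.9 4.1]. Elementwise product with the kernel and sum: 4.8·-1 + 3.6·-1 + 1.7·2 + 5.9·-1 + 4.1·1.

8 -6.8 0.7
13.3 3 4.1
-4.4 -13.6 2.5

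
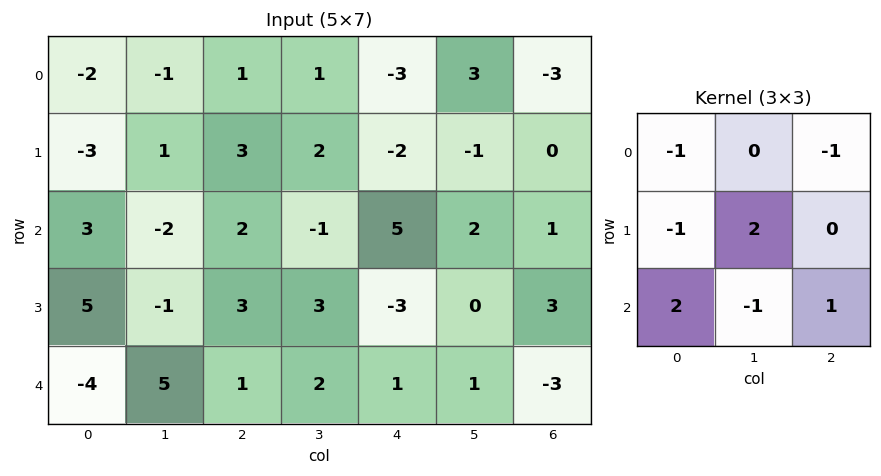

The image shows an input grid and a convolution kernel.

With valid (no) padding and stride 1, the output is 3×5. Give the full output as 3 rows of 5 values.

Output[0,0]: The receptive field on the input at this output position is [-2 -1 1 / -3 1 3 / 3 -2 2]. Elementwise product with the kernel and sum: -2·-1 + 1·-1 + -3·-1 + 1·2 + 3·2 + -2·-1 + 2·1.

16 -2 13 -15 15
7 1 -5 19 -2
-24 21 -3 -6 -5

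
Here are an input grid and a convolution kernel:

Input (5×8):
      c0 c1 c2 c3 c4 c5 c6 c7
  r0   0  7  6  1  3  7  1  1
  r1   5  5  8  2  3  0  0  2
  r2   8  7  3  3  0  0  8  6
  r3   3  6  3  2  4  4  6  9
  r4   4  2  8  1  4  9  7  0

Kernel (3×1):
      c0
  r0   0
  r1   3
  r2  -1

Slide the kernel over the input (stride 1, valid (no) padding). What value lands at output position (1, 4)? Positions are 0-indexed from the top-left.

The receptive field on the input at this output position is [3 / 0 / 4]. Elementwise product with the kernel and sum: 0·3 + 4·-1.

-4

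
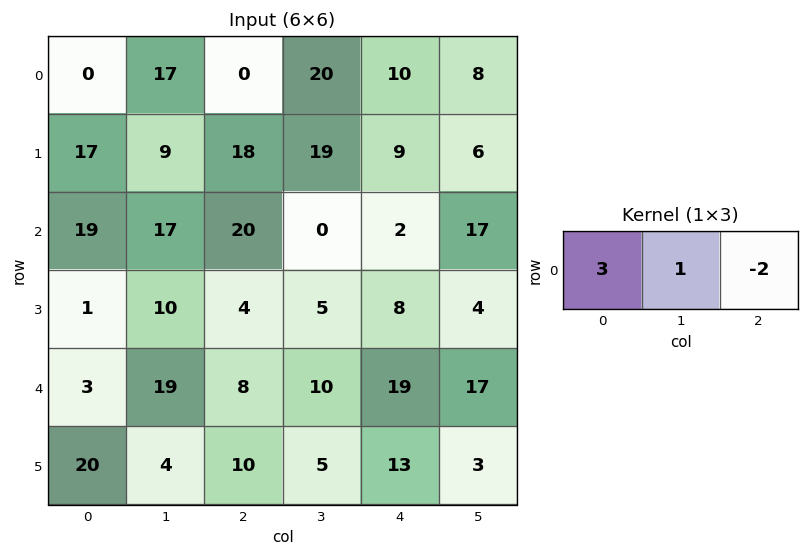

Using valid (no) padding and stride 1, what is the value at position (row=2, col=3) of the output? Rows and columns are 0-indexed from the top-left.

-32

The receptive field on the input at this output position is [0 2 17]. Elementwise product with the kernel and sum: 0·3 + 2·1 + 17·-2.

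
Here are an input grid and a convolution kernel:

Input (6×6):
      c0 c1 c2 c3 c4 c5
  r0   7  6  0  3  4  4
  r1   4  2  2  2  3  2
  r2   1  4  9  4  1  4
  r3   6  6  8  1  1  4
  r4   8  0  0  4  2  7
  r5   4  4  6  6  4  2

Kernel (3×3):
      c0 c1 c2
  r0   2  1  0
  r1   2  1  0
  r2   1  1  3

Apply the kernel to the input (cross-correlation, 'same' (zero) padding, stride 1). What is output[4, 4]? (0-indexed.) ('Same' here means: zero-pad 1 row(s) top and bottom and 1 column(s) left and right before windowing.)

29

The receptive field on the zero-padded input at this output position is [1 1 4 / 4 2 7 / 6 4 2]. Elementwise product with the kernel and sum: 1·2 + 1·1 + 4·2 + 2·1 + 6·1 + 4·1 + 2·3.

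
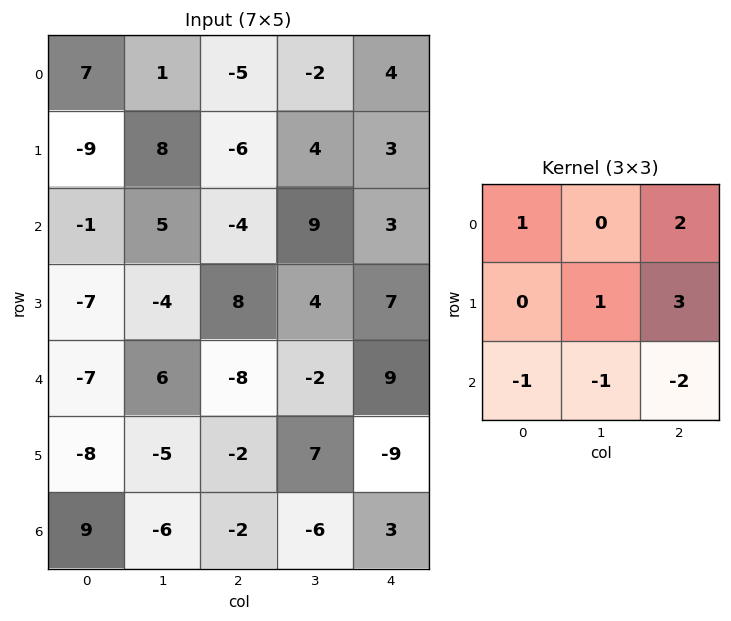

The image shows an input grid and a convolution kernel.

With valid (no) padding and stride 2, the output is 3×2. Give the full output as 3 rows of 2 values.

Output[0,0]: The receptive field on the input at this output position is [7 1 -5 / -9 8 -6 / -1 5 -4]. Elementwise product with the kernel and sum: 7·1 + -5·2 + 8·1 + -6·3 + -1·-1 + 5·-1 + -4·-2.

-9 5
28 19
-33 -8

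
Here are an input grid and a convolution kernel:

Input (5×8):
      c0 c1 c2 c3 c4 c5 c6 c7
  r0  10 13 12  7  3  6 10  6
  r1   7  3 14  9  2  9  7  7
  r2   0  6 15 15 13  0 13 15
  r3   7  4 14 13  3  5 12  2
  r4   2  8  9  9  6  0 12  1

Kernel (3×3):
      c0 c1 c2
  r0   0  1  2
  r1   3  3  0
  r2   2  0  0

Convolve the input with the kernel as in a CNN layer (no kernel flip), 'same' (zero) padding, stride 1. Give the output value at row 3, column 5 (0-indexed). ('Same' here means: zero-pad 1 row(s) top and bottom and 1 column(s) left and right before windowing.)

62

The receptive field on the zero-padded input at this output position is [13 0 13 / 3 5 12 / 6 0 12]. Elementwise product with the kernel and sum: 0·1 + 13·2 + 3·3 + 5·3 + 6·2.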